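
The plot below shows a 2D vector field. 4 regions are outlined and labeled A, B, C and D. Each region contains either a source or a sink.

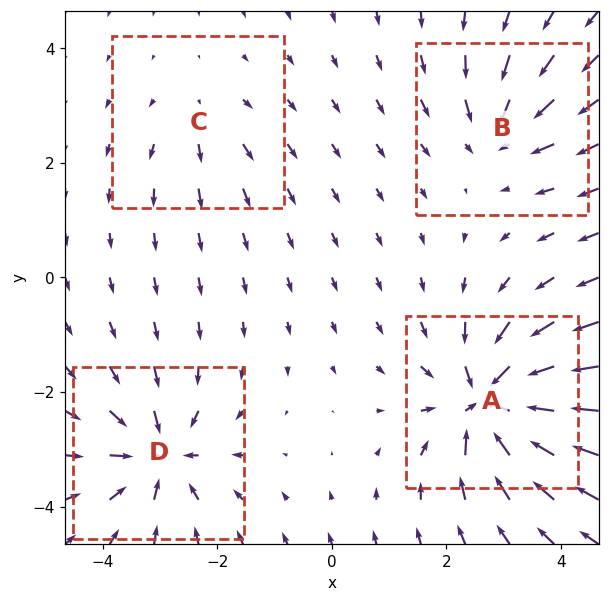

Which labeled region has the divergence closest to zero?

Divergence at each region's feature centre — A: about -8, B: about -4, C: about +2, D: about -6. Region C is closest to zero.

C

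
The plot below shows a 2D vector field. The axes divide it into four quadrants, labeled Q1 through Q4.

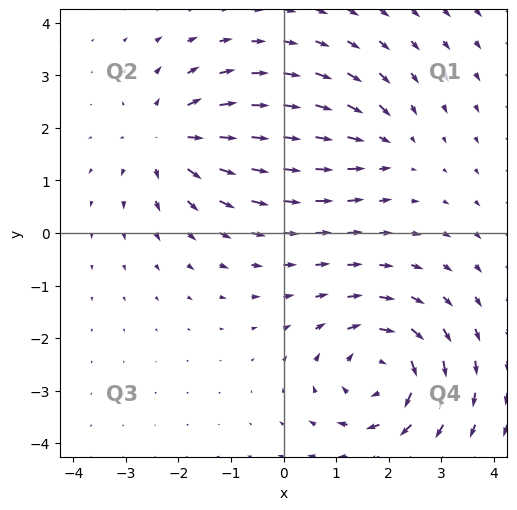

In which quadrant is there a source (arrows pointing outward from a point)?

The source sits at approximately (-2.2, 1.8), which lies in quadrant Q2. The divergence there is about +4, positive as expected for a source.

Q2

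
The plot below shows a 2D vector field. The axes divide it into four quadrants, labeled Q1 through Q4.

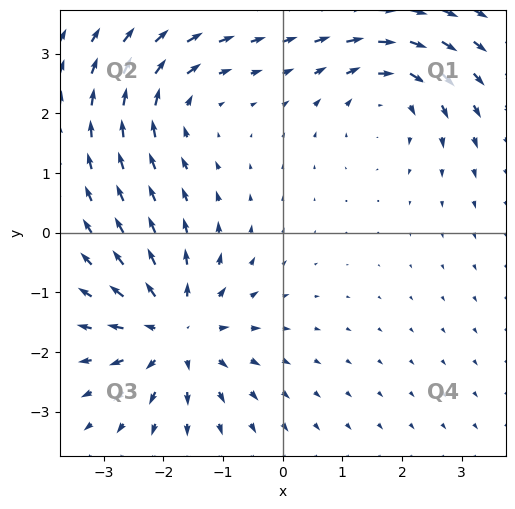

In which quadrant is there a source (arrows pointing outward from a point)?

Q3

The source sits at approximately (-1.8, -1.7), which lies in quadrant Q3. The divergence there is about +5, positive as expected for a source.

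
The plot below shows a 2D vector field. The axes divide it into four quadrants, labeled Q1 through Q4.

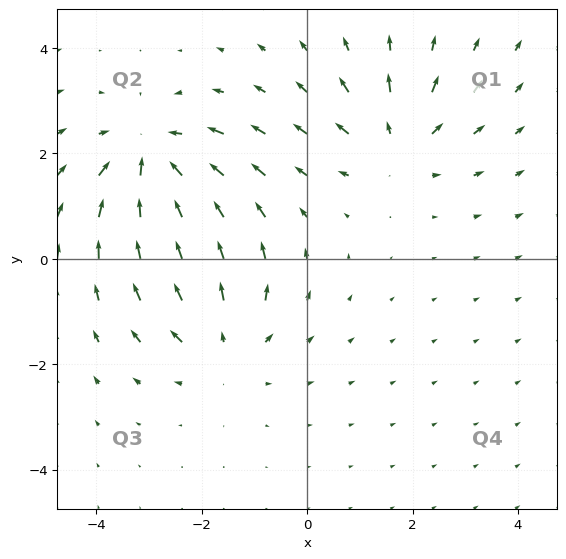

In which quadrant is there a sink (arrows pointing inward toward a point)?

The sink sits at approximately (-3.0, 1.9), which lies in quadrant Q2. The divergence there is about -4, negative as expected for a sink.

Q2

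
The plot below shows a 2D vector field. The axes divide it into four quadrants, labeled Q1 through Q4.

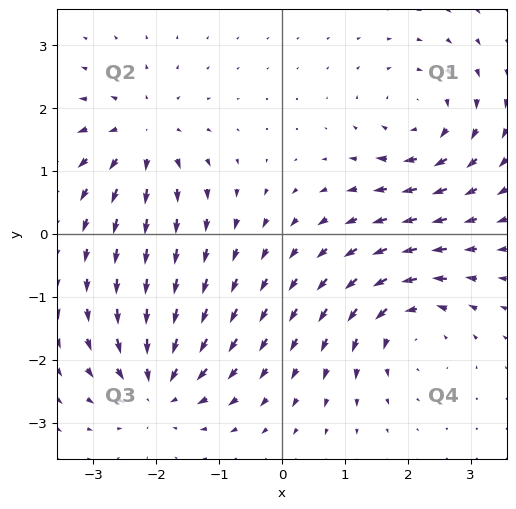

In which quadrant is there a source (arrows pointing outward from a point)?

The source sits at approximately (-2.2, 1.6), which lies in quadrant Q2. The divergence there is about +5, positive as expected for a source.

Q2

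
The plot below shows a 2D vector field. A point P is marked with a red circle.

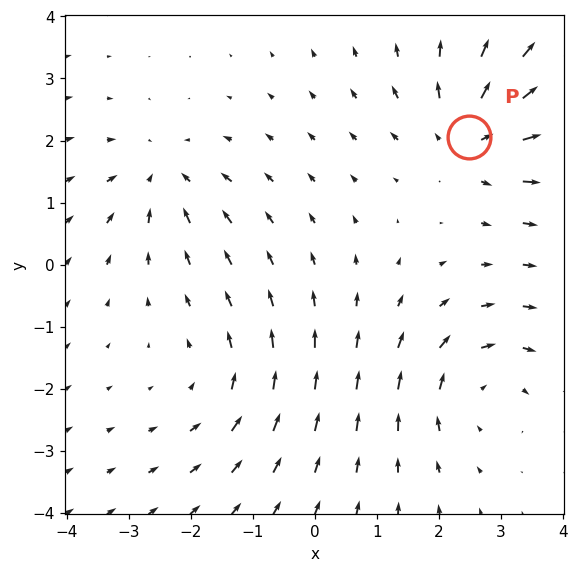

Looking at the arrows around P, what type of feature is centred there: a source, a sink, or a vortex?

source

At P (2.5, 2.1) the arrows spread outward. Divergence about +4, curl ≈0 — positive divergence with near-zero curl is a source.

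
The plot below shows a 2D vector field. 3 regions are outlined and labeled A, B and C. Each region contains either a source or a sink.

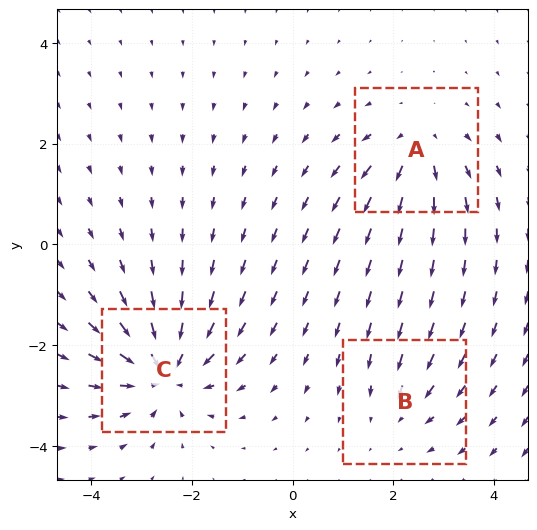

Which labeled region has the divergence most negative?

C

Divergence at each region's feature centre — A: about +4, B: about -2, C: about -6. Region C is most negative.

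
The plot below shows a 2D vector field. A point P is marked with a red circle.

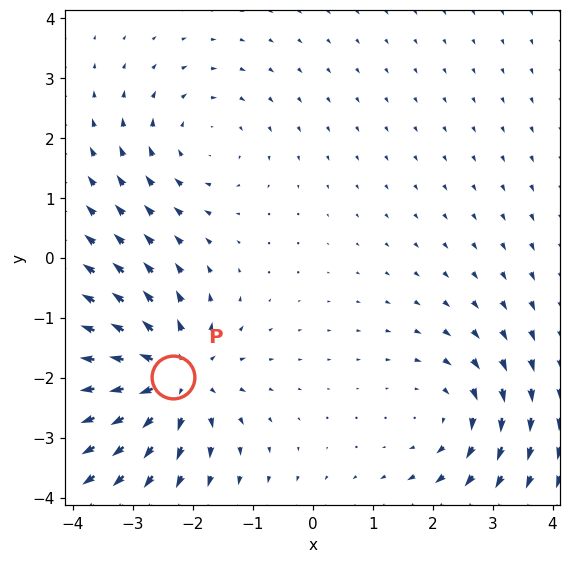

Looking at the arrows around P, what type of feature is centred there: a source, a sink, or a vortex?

source

At P (-2.3, -2.0) the arrows spread outward. Divergence about +5, curl ≈0 — positive divergence with near-zero curl is a source.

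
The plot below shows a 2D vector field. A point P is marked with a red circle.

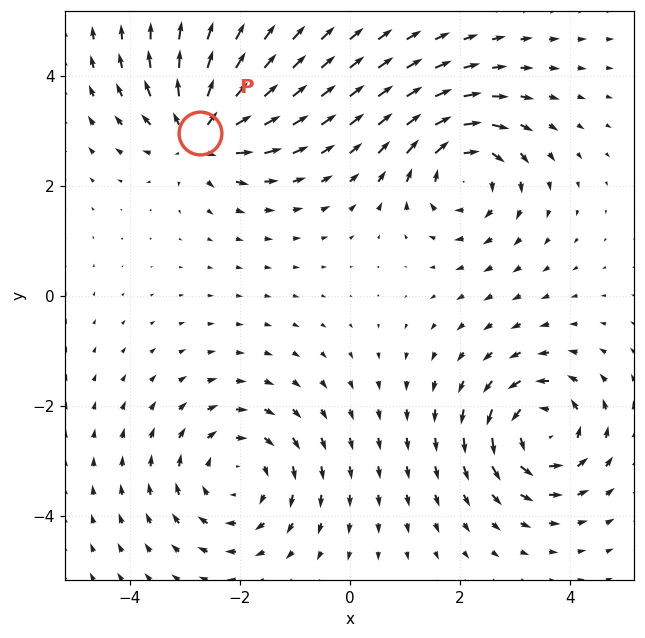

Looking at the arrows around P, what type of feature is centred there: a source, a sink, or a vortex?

source

At P (-2.7, 3.0) the arrows spread outward. Divergence about +6, curl ≈0 — positive divergence with near-zero curl is a source.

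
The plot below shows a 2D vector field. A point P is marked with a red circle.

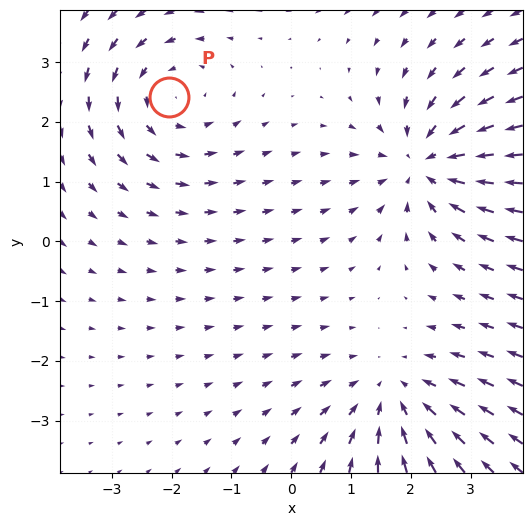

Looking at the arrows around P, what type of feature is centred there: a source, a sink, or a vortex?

vortex

At P (-2.0, 2.4) the arrows circulate counterclockwise. Divergence ≈0, curl about +4 — near-zero divergence with nonzero curl is a vortex.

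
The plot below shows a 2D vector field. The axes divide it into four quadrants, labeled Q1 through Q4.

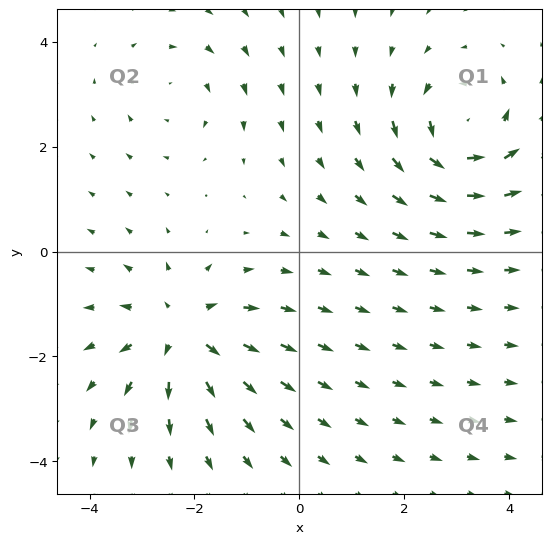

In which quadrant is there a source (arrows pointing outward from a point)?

Q3

The source sits at approximately (-2.2, -1.5), which lies in quadrant Q3. The divergence there is about +5, positive as expected for a source.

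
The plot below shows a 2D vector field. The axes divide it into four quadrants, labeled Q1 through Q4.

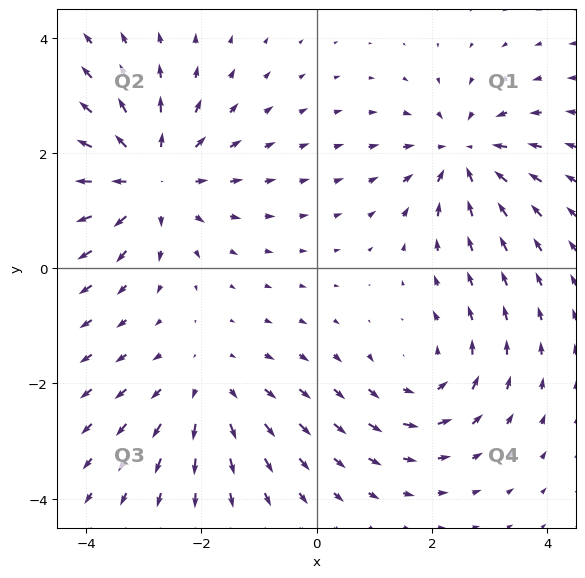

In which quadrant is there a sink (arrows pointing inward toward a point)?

Q1

The sink sits at approximately (2.5, 2.0), which lies in quadrant Q1. The divergence there is about -4, negative as expected for a sink.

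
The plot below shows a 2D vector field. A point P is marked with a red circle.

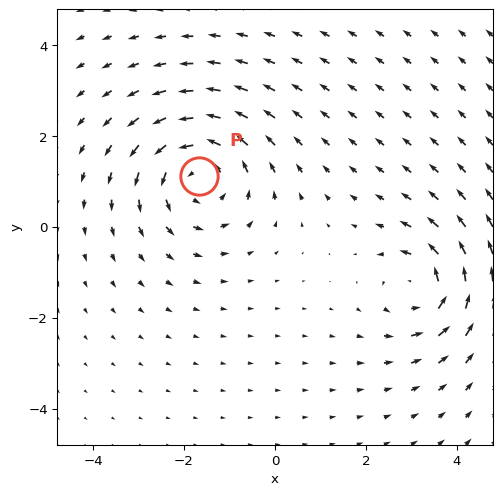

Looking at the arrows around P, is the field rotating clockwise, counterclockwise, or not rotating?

counterclockwise

Near P at (-1.7, 1.1) the arrows circulate counterclockwise. The curl (z-component) there is about +4; positive curl means counterclockwise rotation.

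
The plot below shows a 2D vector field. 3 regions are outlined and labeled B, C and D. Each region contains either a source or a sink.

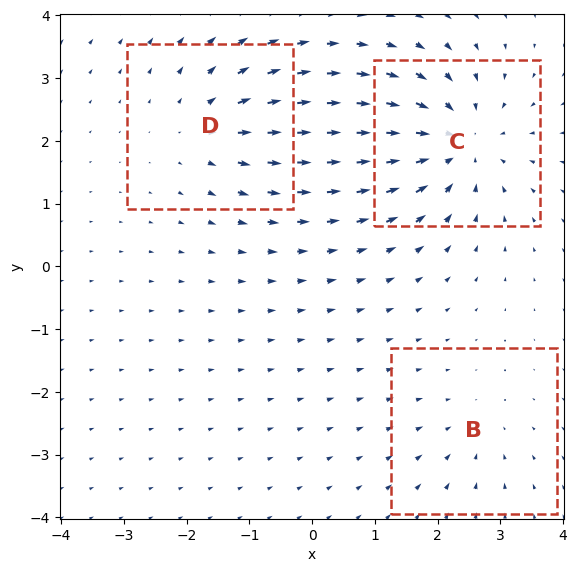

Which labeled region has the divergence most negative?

C

Divergence at each region's feature centre — B: about -2, C: about -5, D: about +3. Region C is most negative.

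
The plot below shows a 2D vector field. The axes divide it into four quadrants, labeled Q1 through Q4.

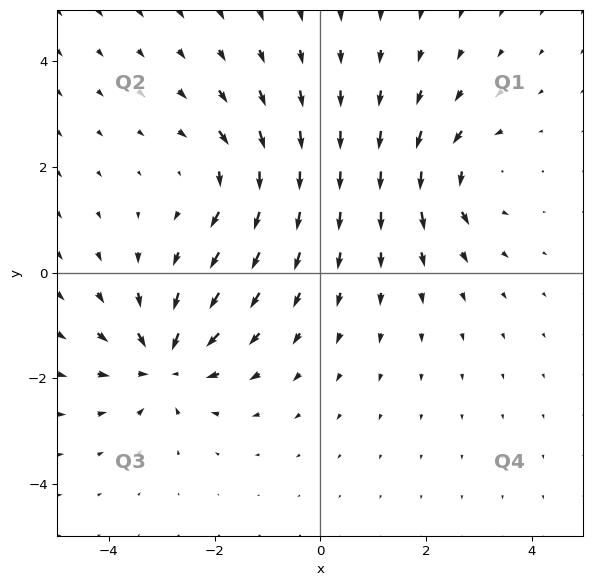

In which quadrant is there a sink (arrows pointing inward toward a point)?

The sink sits at approximately (-2.9, -1.7), which lies in quadrant Q3. The divergence there is about -5, negative as expected for a sink.

Q3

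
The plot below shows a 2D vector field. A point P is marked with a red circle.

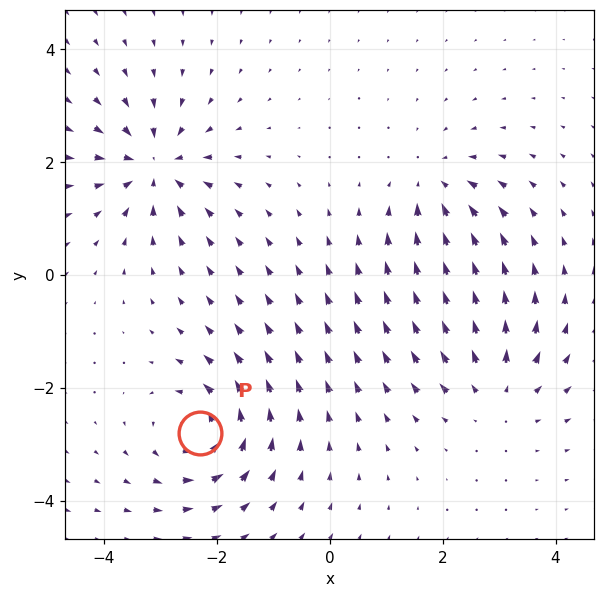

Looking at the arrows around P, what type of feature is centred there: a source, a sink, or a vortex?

vortex

At P (-2.3, -2.8) the arrows circulate counterclockwise. Divergence ≈0, curl about +6 — near-zero divergence with nonzero curl is a vortex.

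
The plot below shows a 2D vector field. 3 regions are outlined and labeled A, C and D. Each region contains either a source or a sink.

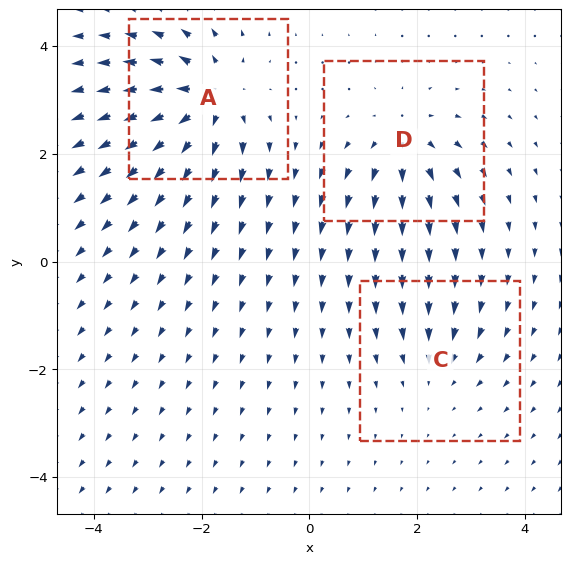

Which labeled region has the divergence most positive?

A

Divergence at each region's feature centre — A: about +6, C: about -2, D: about +4. Region A is most positive.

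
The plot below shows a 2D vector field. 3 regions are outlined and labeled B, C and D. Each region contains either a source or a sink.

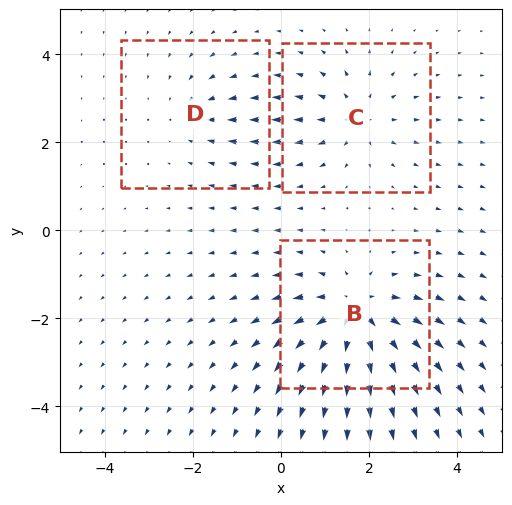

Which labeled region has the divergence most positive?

Divergence at each region's feature centre — B: about +5, C: about +3, D: about -2. Region B is most positive.

B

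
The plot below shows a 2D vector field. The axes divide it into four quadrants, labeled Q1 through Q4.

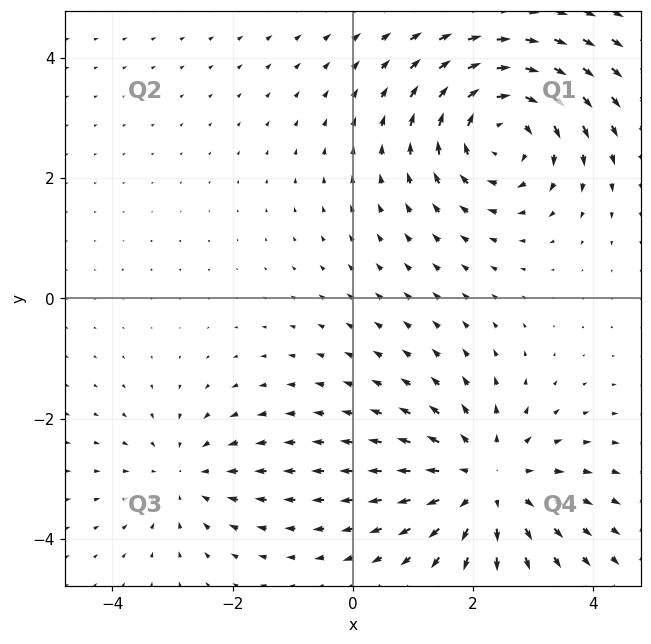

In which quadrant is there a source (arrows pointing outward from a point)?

The source sits at approximately (2.2, -3.1), which lies in quadrant Q4. The divergence there is about +4, positive as expected for a source.

Q4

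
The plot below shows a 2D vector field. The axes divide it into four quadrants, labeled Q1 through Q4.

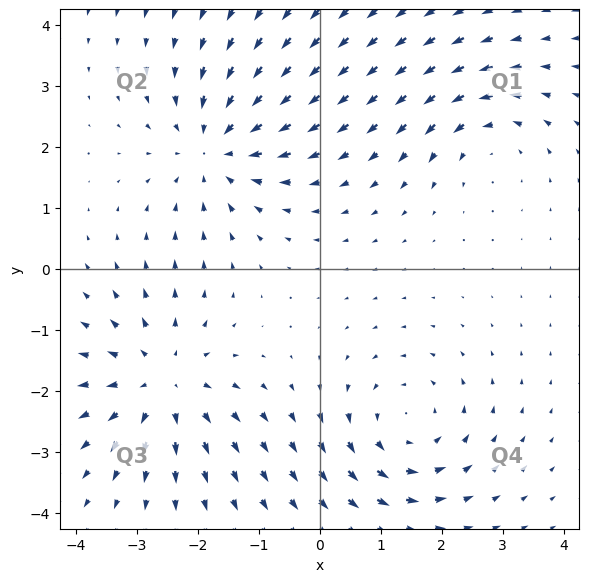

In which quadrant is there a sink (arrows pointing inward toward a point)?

Q2

The sink sits at approximately (-1.7, 2.0), which lies in quadrant Q2. The divergence there is about -4, negative as expected for a sink.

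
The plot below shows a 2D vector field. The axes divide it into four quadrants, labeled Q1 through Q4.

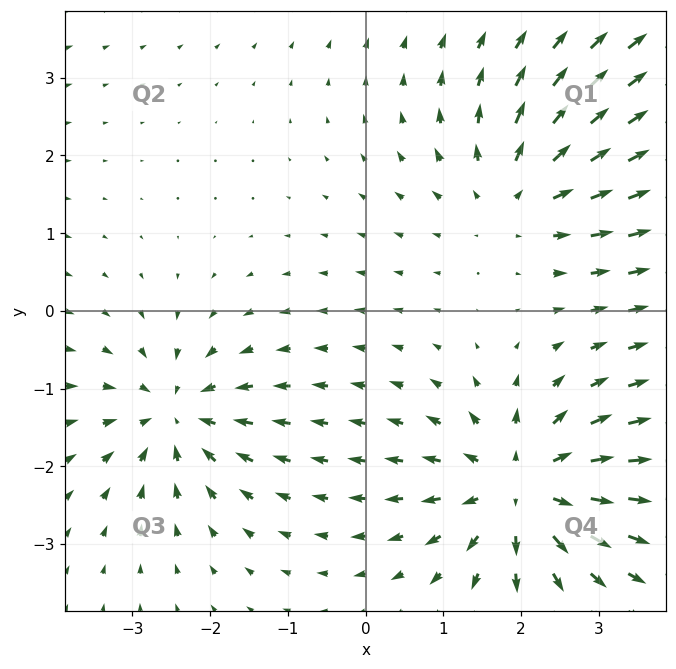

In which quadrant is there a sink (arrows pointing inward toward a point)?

Q3

The sink sits at approximately (-2.4, -1.3), which lies in quadrant Q3. The divergence there is about -4, negative as expected for a sink.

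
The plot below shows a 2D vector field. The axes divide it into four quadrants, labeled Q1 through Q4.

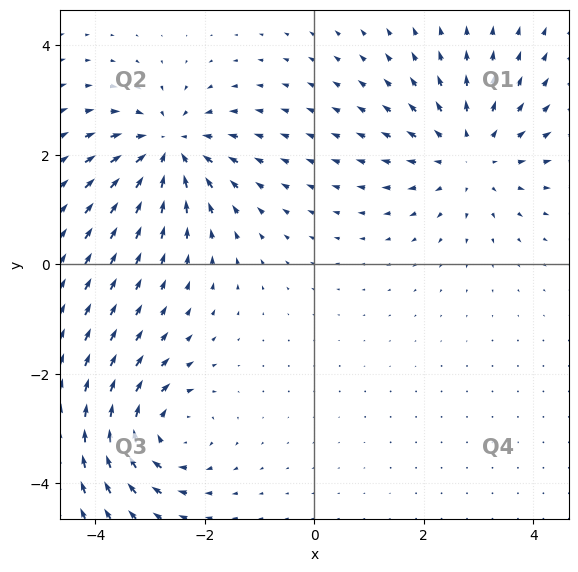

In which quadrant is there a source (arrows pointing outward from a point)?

Q1

The source sits at approximately (2.8, 2.0), which lies in quadrant Q1. The divergence there is about +3, positive as expected for a source.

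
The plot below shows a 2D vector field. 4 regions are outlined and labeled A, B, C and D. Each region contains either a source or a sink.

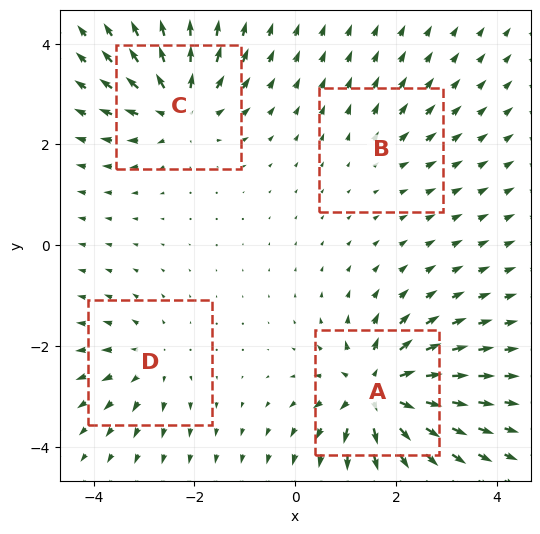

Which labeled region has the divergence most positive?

A

Divergence at each region's feature centre — A: about +9, B: about +3, C: about +7, D: about +4. Region A is most positive.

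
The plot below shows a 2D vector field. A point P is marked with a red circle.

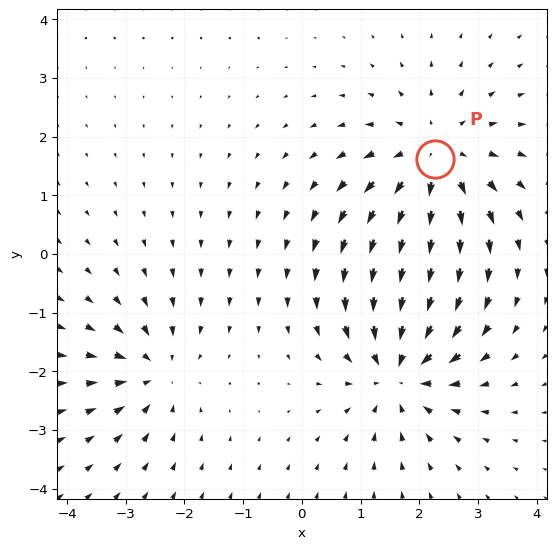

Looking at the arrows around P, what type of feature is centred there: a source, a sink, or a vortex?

At P (2.3, 1.6) the arrows spread outward. Divergence about +4, curl ≈0 — positive divergence with near-zero curl is a source.

source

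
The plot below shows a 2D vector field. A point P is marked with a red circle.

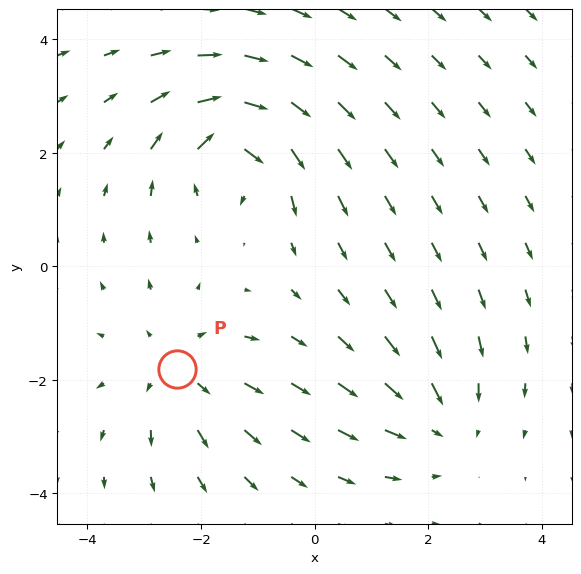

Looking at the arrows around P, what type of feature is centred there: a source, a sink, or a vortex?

source

At P (-2.4, -1.8) the arrows spread outward. Divergence about +3, curl ≈0 — positive divergence with near-zero curl is a source.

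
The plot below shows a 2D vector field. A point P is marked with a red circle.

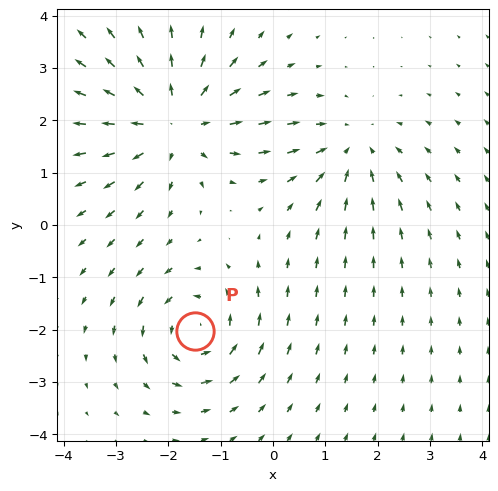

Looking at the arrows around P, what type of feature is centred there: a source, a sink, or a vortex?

At P (-1.5, -2.0) the arrows circulate counterclockwise. Divergence ≈0, curl about +3 — near-zero divergence with nonzero curl is a vortex.

vortex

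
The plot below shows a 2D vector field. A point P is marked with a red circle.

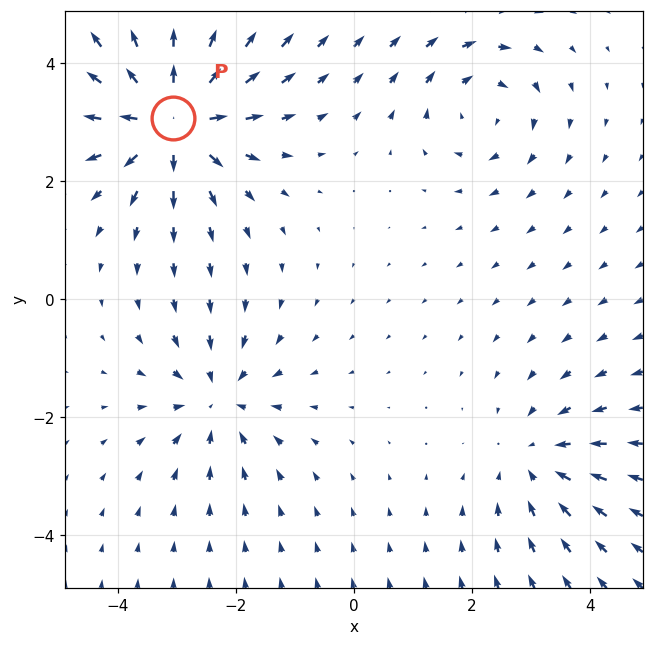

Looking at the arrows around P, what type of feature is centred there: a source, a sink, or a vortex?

At P (-3.1, 3.1) the arrows spread outward. Divergence about +5, curl ≈0 — positive divergence with near-zero curl is a source.

source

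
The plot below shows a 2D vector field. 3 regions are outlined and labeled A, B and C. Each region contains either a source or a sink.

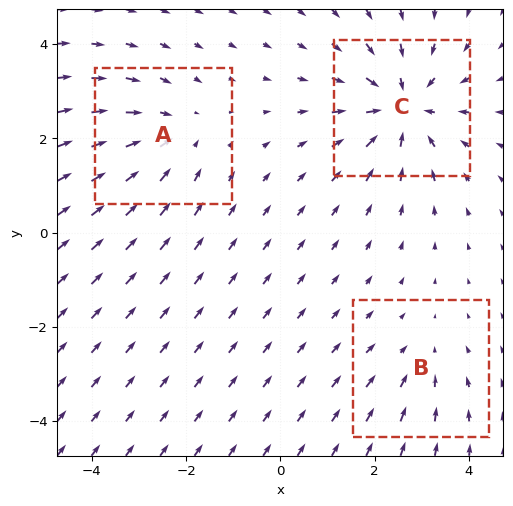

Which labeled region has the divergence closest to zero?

Divergence at each region's feature centre — A: about -3, B: about -2, C: about -5. Region B is closest to zero.

B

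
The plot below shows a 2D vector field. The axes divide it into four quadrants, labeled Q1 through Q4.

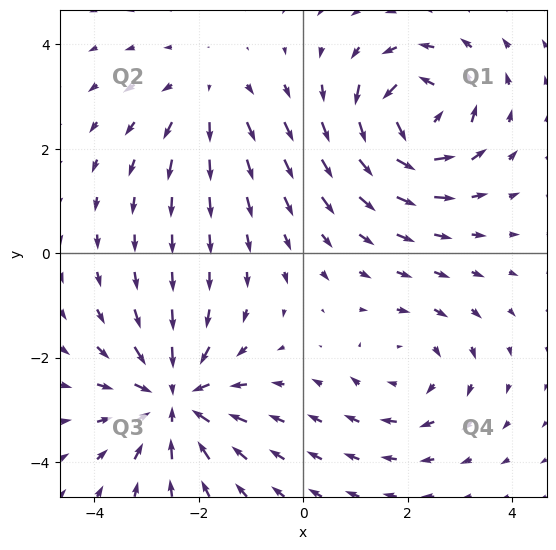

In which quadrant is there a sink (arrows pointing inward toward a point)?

Q3

The sink sits at approximately (-2.5, -2.8), which lies in quadrant Q3. The divergence there is about -5, negative as expected for a sink.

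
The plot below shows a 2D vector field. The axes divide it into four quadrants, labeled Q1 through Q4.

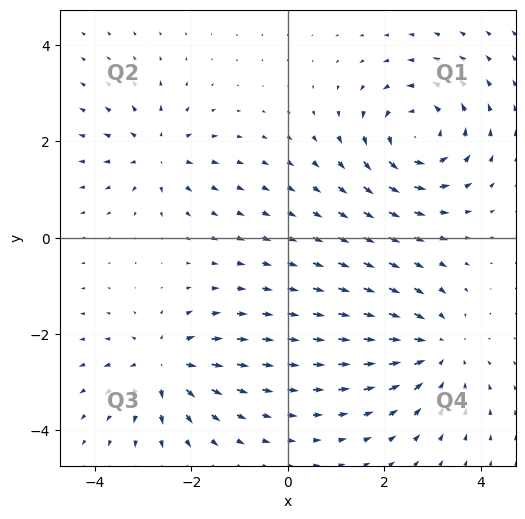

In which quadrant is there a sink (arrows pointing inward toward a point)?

Q4

The sink sits at approximately (3.1, -2.3), which lies in quadrant Q4. The divergence there is about -4, negative as expected for a sink.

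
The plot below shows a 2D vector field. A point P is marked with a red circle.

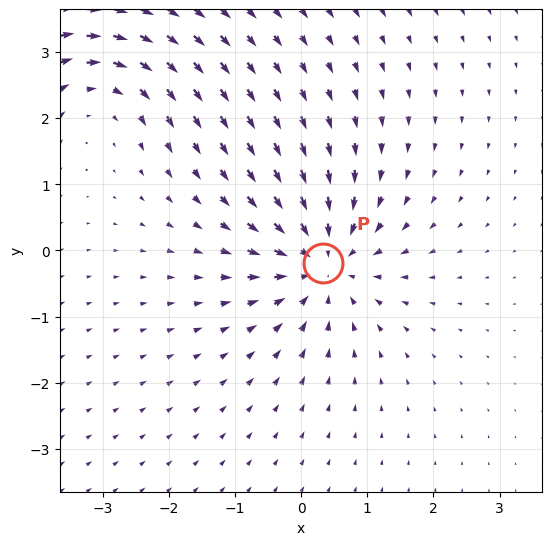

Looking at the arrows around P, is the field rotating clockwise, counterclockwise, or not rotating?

not rotating

Near P at (0.3, -0.2) the arrows show no circulation. The curl there is ≈0.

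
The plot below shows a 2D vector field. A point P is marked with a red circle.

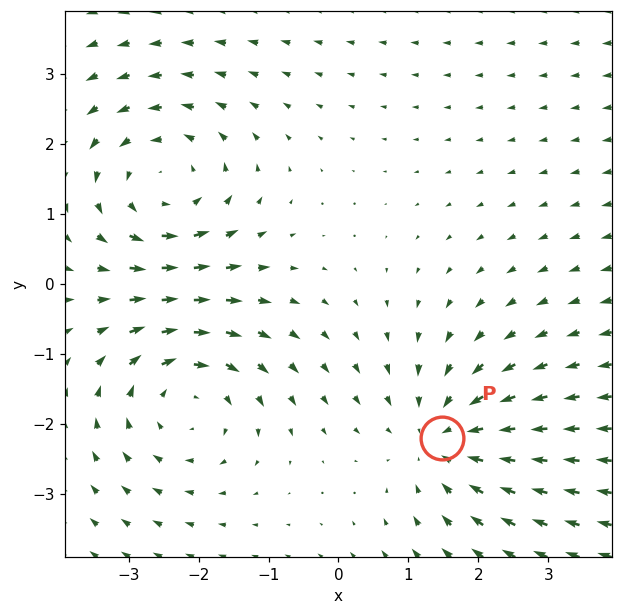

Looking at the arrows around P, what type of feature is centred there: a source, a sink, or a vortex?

At P (1.5, -2.2) the arrows converge inward. Divergence about -3, curl ≈0 — negative divergence with near-zero curl is a sink.

sink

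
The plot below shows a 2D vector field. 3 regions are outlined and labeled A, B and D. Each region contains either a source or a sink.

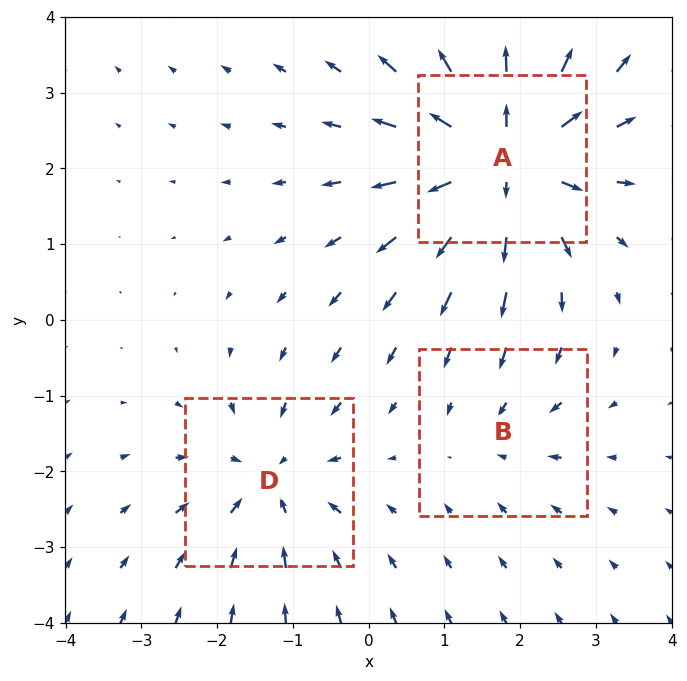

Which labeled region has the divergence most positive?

Divergence at each region's feature centre — A: about +6, B: about -2, D: about -3. Region A is most positive.

A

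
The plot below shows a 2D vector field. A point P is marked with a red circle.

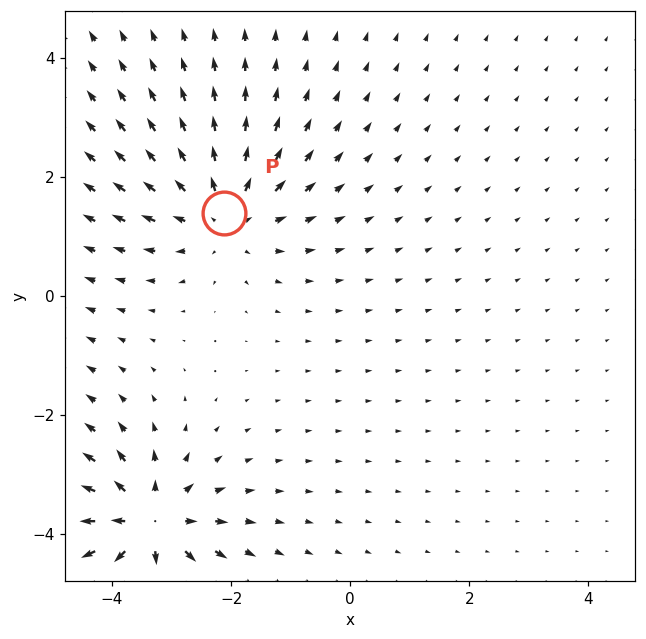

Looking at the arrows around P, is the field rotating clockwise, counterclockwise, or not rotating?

Near P at (-2.1, 1.4) the arrows show no circulation. The curl there is ≈0.

not rotating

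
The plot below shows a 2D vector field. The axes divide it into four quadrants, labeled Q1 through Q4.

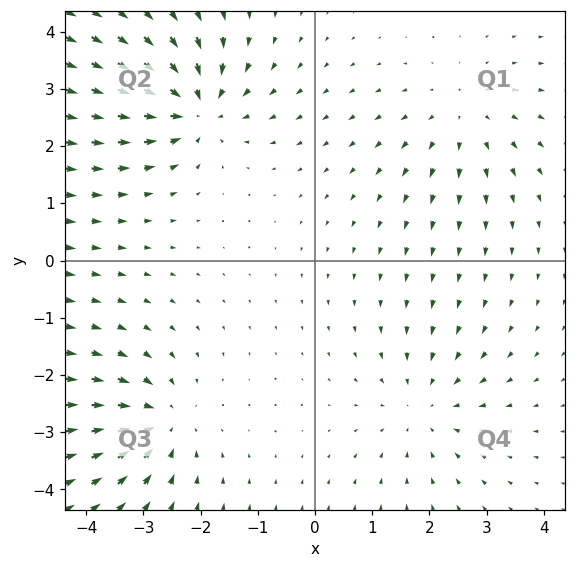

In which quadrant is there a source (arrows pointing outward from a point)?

Q1

The source sits at approximately (2.6, 2.5), which lies in quadrant Q1. The divergence there is about +3, positive as expected for a source.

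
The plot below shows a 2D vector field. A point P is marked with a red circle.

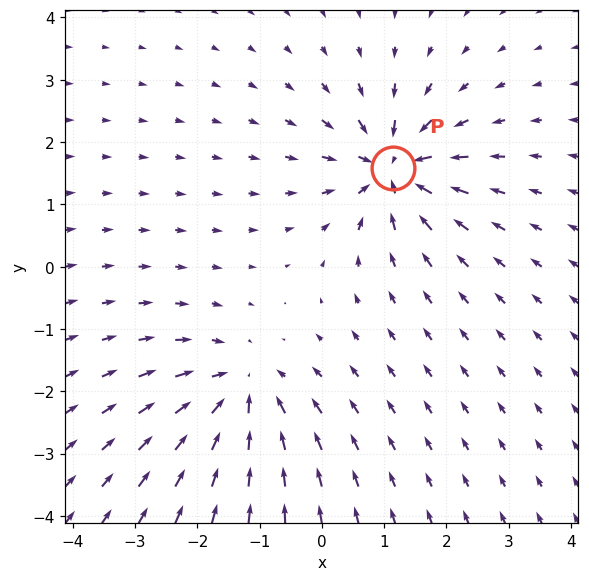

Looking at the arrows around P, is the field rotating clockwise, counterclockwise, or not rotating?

Near P at (1.1, 1.6) the arrows show no circulation. The curl there is ≈0.

not rotating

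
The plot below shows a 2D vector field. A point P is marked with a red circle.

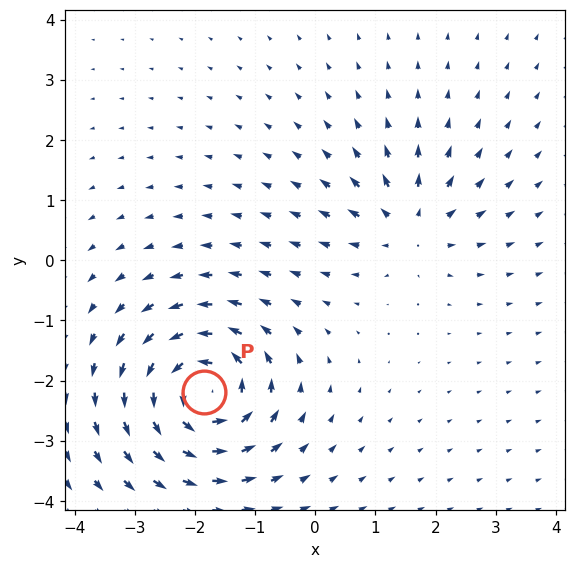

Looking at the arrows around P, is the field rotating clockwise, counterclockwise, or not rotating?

counterclockwise

Near P at (-1.8, -2.2) the arrows circulate counterclockwise. The curl (z-component) there is about +7; positive curl means counterclockwise rotation.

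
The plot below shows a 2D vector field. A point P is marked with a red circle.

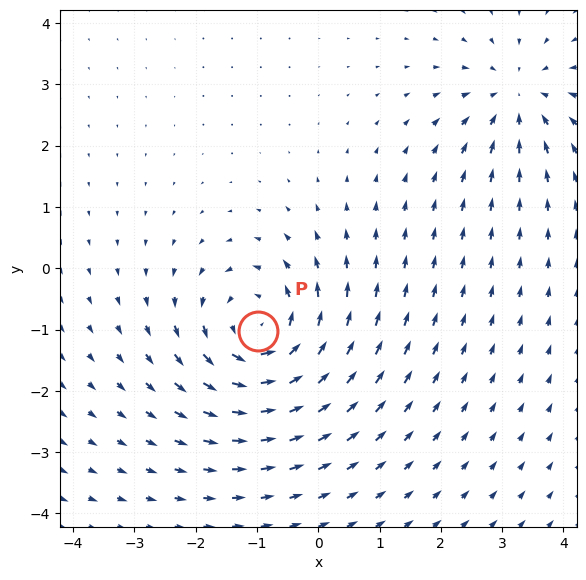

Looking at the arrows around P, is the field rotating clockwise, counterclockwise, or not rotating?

counterclockwise

Near P at (-1.0, -1.0) the arrows circulate counterclockwise. The curl (z-component) there is about +5; positive curl means counterclockwise rotation.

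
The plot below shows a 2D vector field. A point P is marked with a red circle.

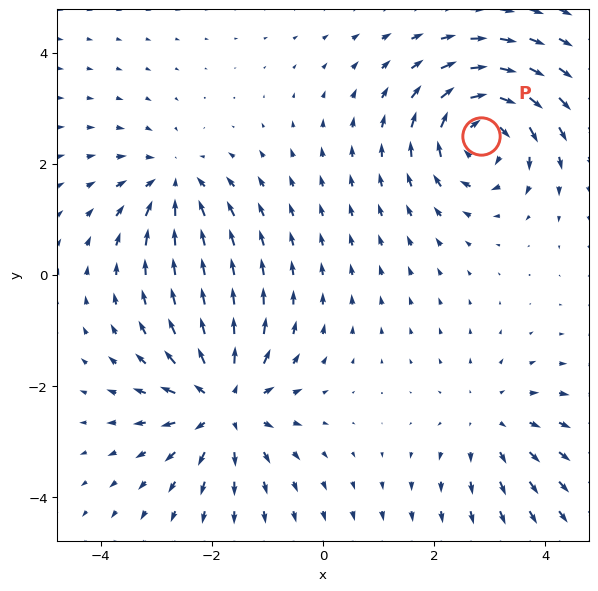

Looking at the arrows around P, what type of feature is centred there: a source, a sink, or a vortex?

At P (2.8, 2.5) the arrows circulate clockwise. Divergence ≈0, curl about -6 — near-zero divergence with nonzero curl is a vortex.

vortex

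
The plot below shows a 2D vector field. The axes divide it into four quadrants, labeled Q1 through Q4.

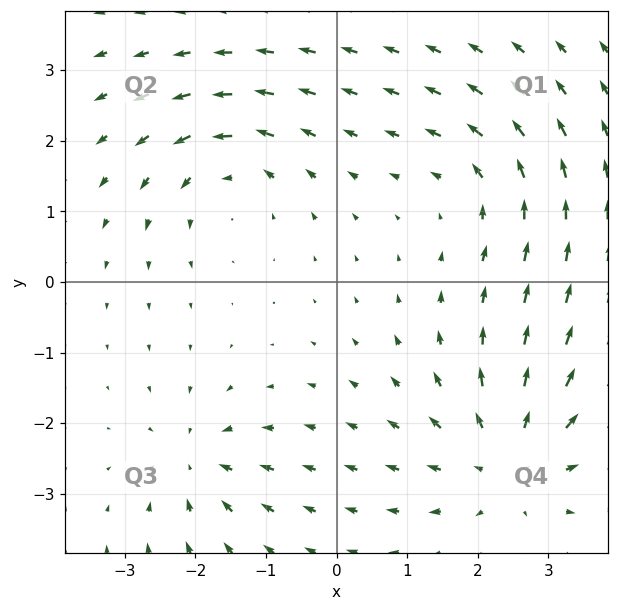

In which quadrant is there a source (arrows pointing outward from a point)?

The source sits at approximately (2.4, -2.5), which lies in quadrant Q4. The divergence there is about +4, positive as expected for a source.

Q4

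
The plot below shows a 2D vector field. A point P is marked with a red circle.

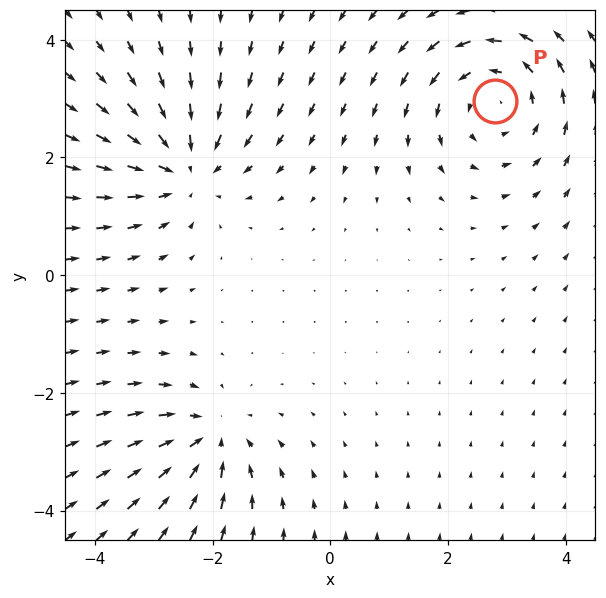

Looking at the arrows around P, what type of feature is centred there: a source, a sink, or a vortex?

At P (2.8, 3.0) the arrows circulate counterclockwise. Divergence ≈0, curl about +3 — near-zero divergence with nonzero curl is a vortex.

vortex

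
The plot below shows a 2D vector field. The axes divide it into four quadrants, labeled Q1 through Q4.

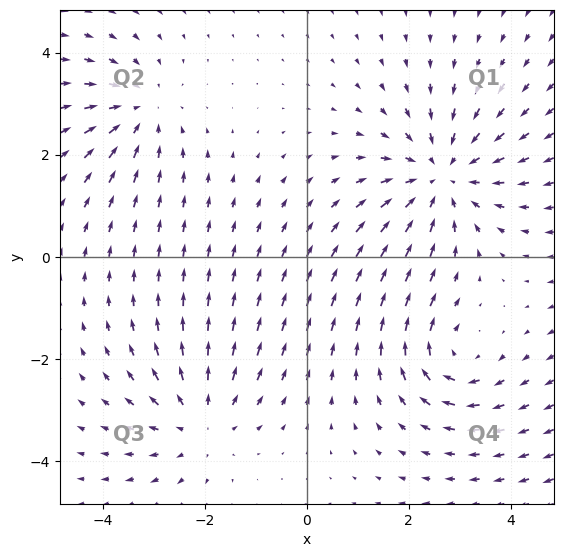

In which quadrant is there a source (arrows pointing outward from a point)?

Q3

The source sits at approximately (-2.1, -3.2), which lies in quadrant Q3. The divergence there is about +3, positive as expected for a source.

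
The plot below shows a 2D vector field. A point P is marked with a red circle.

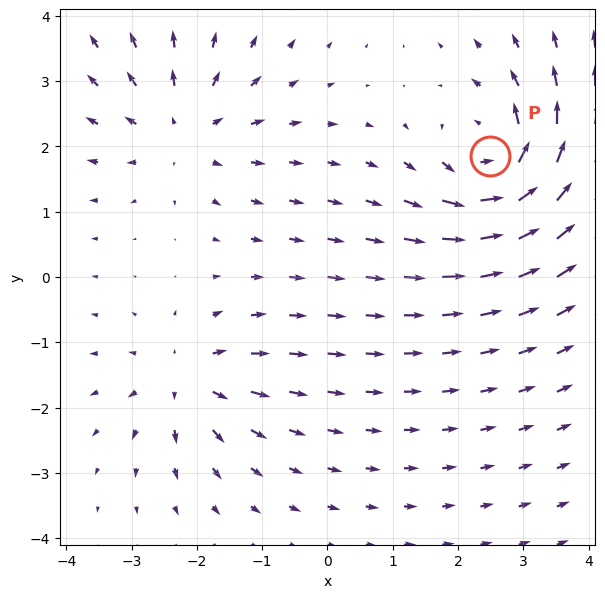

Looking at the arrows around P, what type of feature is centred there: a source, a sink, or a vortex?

vortex

At P (2.5, 1.9) the arrows circulate counterclockwise. Divergence ≈0, curl about +6 — near-zero divergence with nonzero curl is a vortex.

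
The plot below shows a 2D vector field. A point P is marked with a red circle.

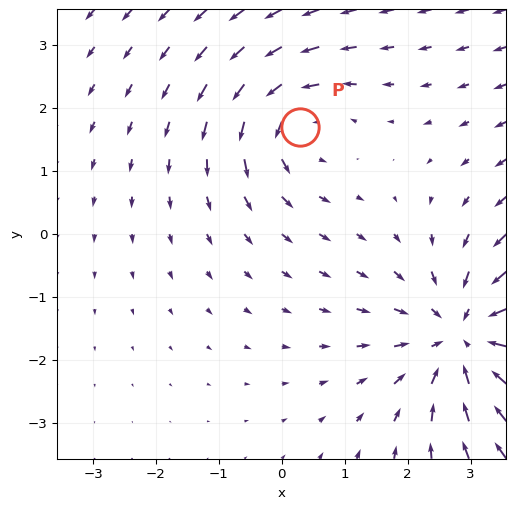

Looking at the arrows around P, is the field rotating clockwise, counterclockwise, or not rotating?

Near P at (0.3, 1.7) the arrows circulate counterclockwise. The curl (z-component) there is about +3; positive curl means counterclockwise rotation.

counterclockwise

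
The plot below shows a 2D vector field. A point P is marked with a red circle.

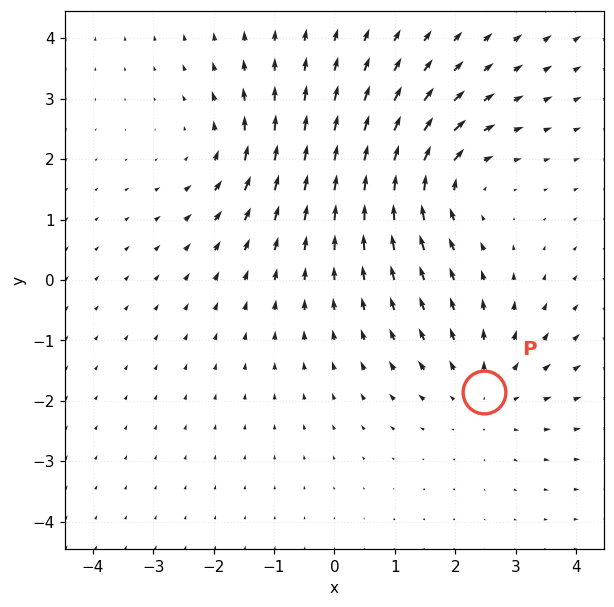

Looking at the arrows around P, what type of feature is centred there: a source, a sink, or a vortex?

At P (2.5, -1.9) the arrows spread outward. Divergence about +3, curl ≈0 — positive divergence with near-zero curl is a source.

source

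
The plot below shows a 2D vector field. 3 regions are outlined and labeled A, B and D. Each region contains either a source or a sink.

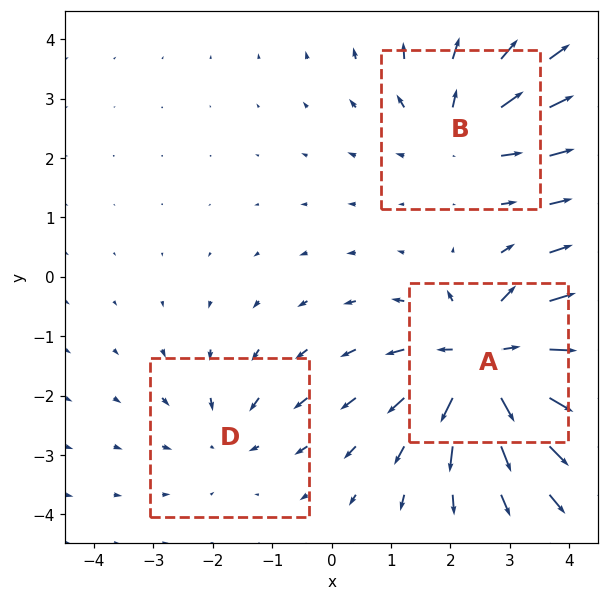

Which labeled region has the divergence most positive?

A

Divergence at each region's feature centre — A: about +6, B: about +3, D: about -2. Region A is most positive.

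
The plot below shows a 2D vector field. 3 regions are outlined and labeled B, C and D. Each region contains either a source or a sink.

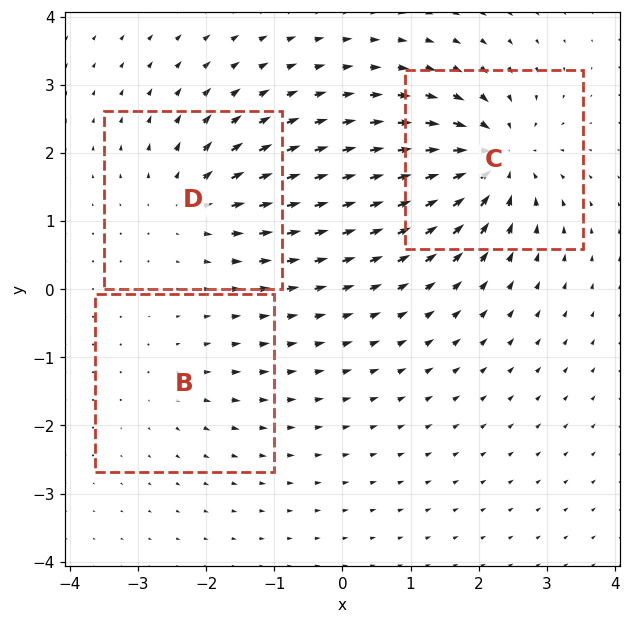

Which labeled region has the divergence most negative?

C

Divergence at each region's feature centre — B: about +2, C: about -7, D: about +4. Region C is most negative.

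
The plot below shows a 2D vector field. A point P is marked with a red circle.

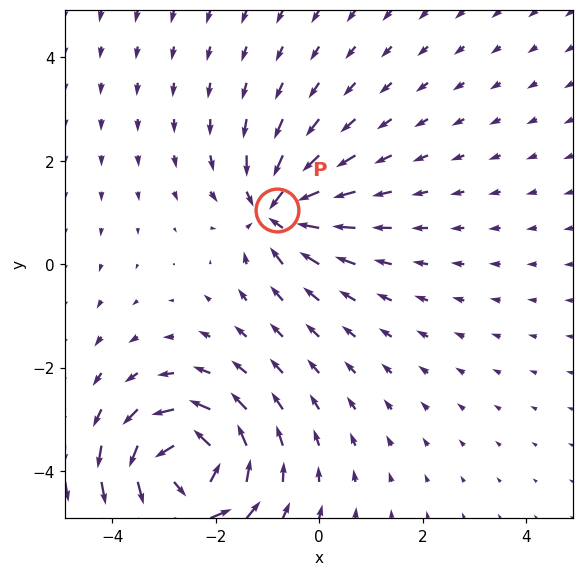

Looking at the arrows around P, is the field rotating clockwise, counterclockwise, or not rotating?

Near P at (-0.8, 1.0) the arrows show no circulation. The curl there is ≈0.

not rotating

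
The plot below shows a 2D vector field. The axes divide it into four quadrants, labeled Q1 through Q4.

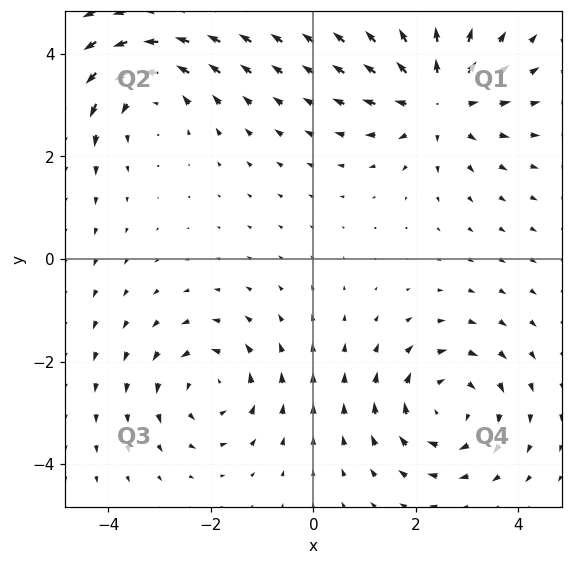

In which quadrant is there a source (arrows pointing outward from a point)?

The source sits at approximately (2.4, 3.1), which lies in quadrant Q1. The divergence there is about +4, positive as expected for a source.

Q1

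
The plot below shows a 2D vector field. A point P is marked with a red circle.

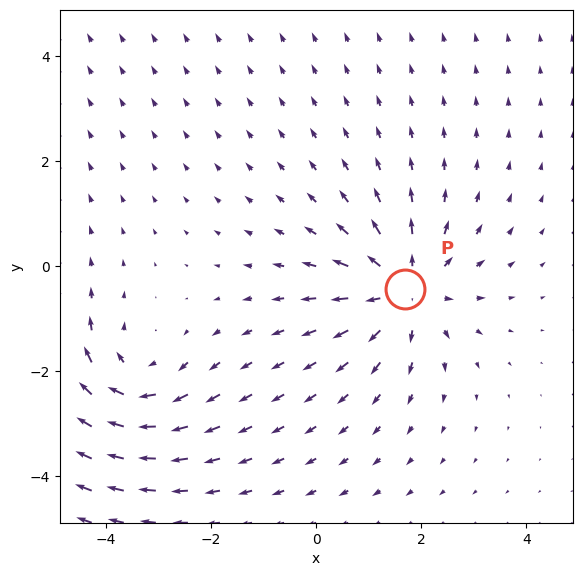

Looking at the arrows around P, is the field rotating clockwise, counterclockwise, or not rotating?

not rotating

Near P at (1.7, -0.4) the arrows show no circulation. The curl there is ≈0.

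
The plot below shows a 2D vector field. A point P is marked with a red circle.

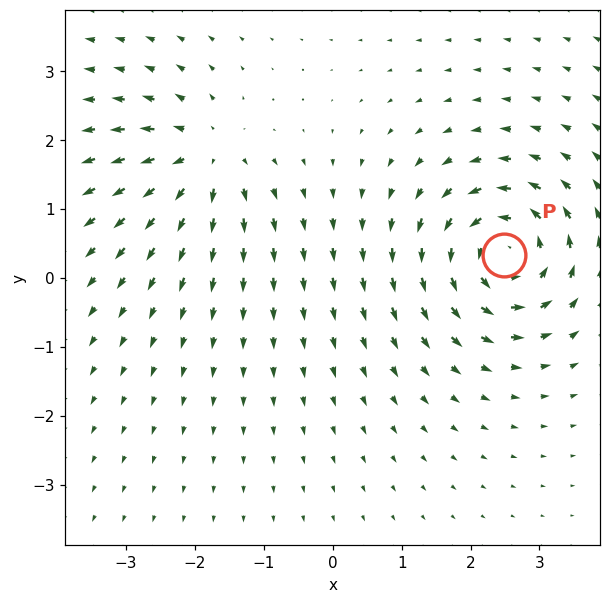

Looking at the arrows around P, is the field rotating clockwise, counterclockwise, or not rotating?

Near P at (2.5, 0.3) the arrows circulate counterclockwise. The curl (z-component) there is about +6; positive curl means counterclockwise rotation.

counterclockwise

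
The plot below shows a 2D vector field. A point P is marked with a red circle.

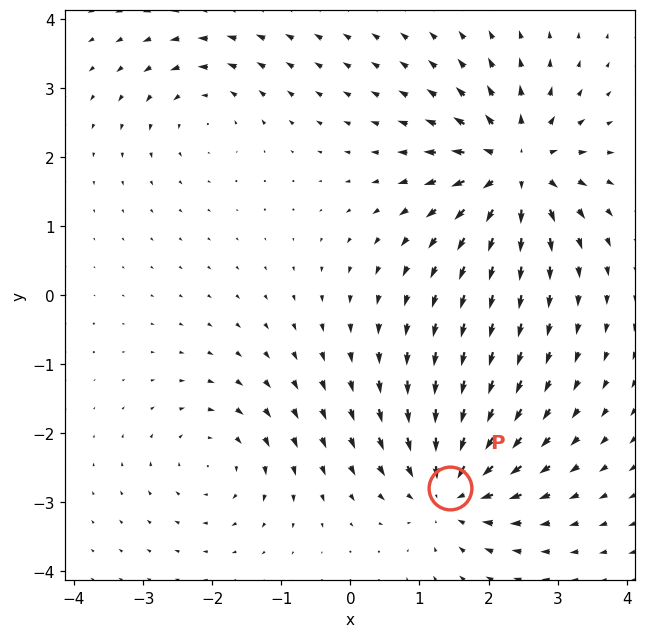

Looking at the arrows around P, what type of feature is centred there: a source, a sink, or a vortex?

sink

At P (1.4, -2.8) the arrows converge inward. Divergence about -6, curl ≈0 — negative divergence with near-zero curl is a sink.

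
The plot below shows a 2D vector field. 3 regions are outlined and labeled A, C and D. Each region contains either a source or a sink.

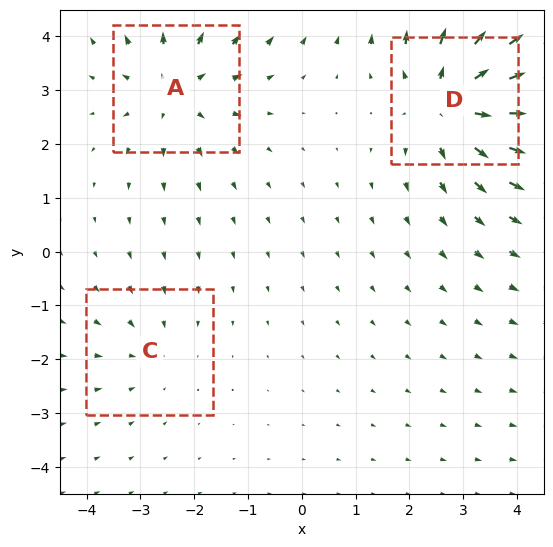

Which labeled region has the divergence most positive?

D

Divergence at each region's feature centre — A: about +3, C: about -2, D: about +5. Region D is most positive.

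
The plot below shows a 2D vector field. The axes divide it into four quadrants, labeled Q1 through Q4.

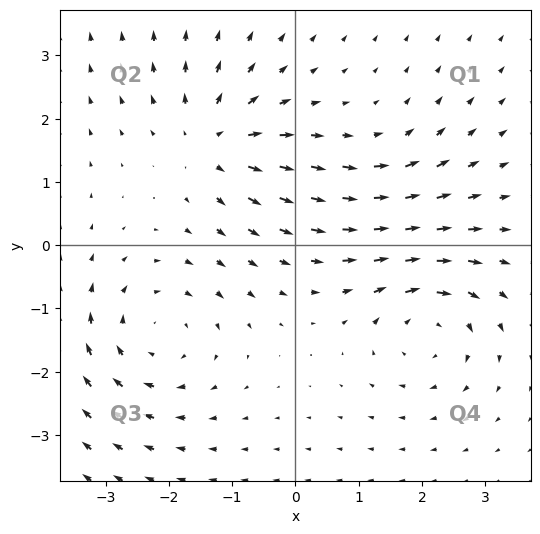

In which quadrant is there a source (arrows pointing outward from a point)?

The source sits at approximately (-1.3, 1.6), which lies in quadrant Q2. The divergence there is about +4, positive as expected for a source.

Q2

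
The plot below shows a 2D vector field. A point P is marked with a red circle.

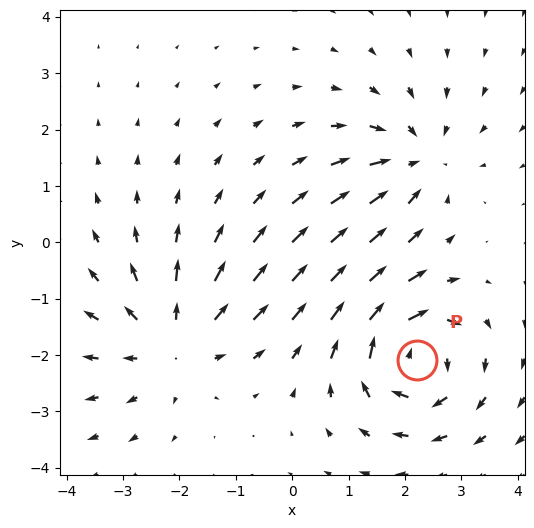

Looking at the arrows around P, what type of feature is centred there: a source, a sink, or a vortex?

vortex

At P (2.2, -2.1) the arrows circulate clockwise. Divergence ≈0, curl about -6 — near-zero divergence with nonzero curl is a vortex.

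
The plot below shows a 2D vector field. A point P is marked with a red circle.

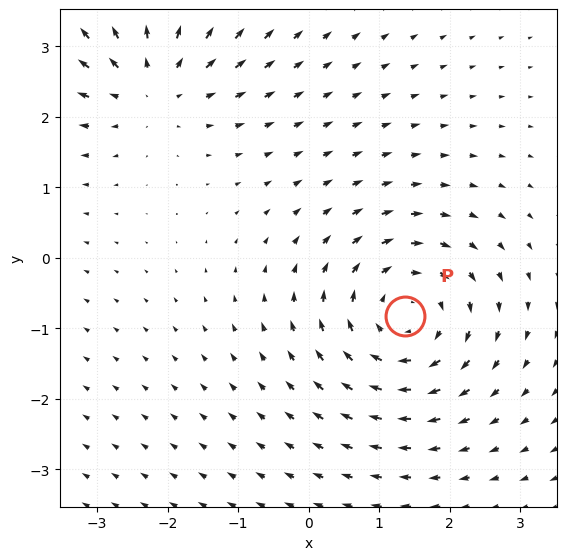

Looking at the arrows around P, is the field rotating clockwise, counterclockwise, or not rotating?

clockwise

Near P at (1.4, -0.8) the arrows circulate clockwise. The curl (z-component) there is about -4; negative curl means clockwise rotation.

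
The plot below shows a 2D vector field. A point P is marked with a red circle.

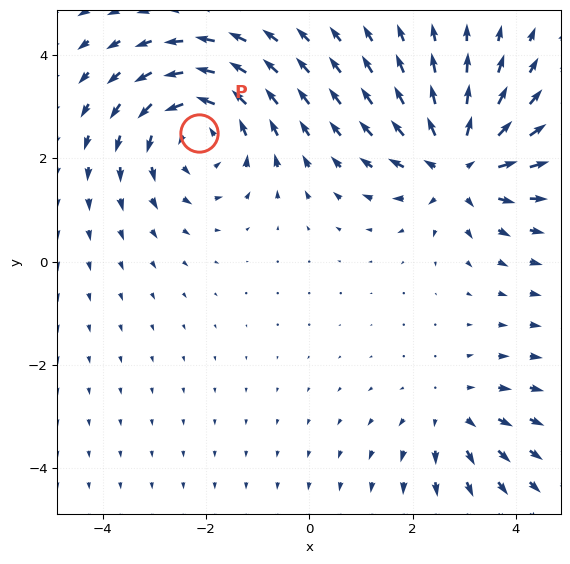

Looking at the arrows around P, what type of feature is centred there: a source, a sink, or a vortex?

At P (-2.1, 2.5) the arrows circulate counterclockwise. Divergence ≈0, curl about +4 — near-zero divergence with nonzero curl is a vortex.

vortex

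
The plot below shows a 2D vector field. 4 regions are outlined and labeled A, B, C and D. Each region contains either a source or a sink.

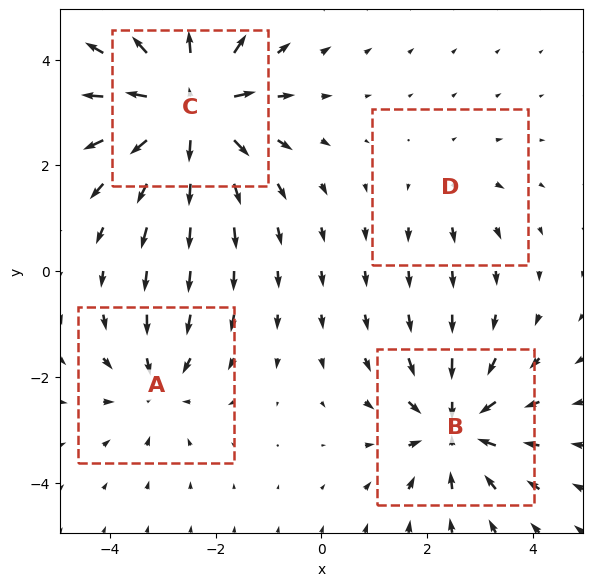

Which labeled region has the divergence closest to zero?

Divergence at each region's feature centre — A: about -4, B: about -5, C: about +7, D: about +2. Region D is closest to zero.

D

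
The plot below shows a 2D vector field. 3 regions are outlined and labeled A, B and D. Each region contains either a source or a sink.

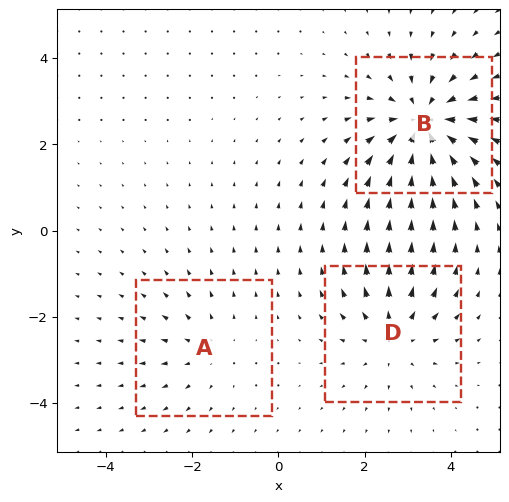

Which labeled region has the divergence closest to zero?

Divergence at each region's feature centre — A: about +2, B: about -4, D: about +3. Region A is closest to zero.

A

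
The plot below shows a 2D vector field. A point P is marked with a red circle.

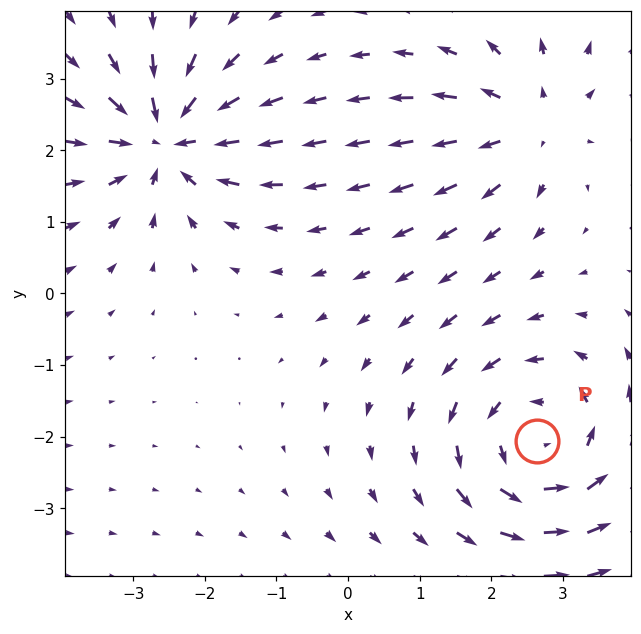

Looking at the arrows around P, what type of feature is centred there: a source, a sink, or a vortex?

vortex

At P (2.6, -2.1) the arrows circulate counterclockwise. Divergence ≈0, curl about +3 — near-zero divergence with nonzero curl is a vortex.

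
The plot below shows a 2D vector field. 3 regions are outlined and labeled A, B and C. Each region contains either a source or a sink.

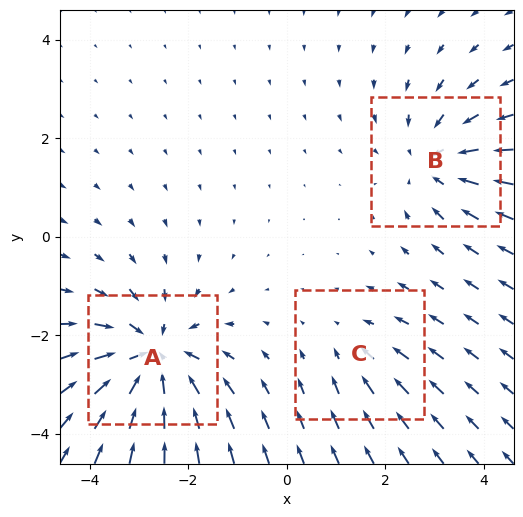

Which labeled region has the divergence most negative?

A

Divergence at each region's feature centre — A: about -5, B: about -3, C: about -2. Region A is most negative.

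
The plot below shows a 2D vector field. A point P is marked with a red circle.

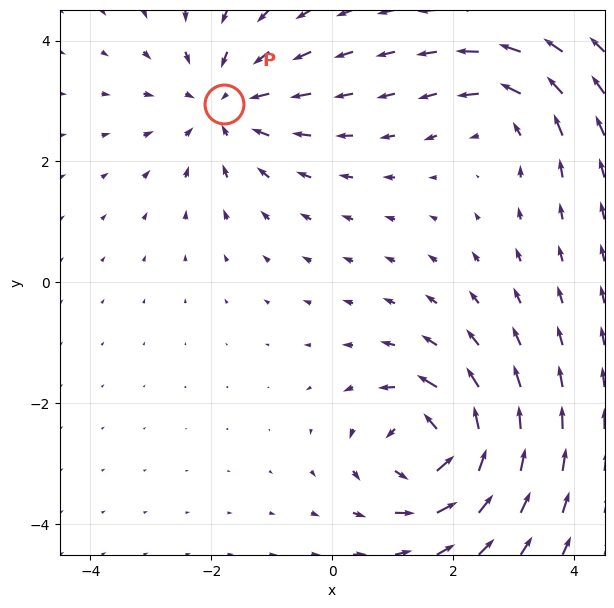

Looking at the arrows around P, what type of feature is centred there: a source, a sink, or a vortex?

sink

At P (-1.8, 2.9) the arrows converge inward. Divergence about -4, curl ≈0 — negative divergence with near-zero curl is a sink.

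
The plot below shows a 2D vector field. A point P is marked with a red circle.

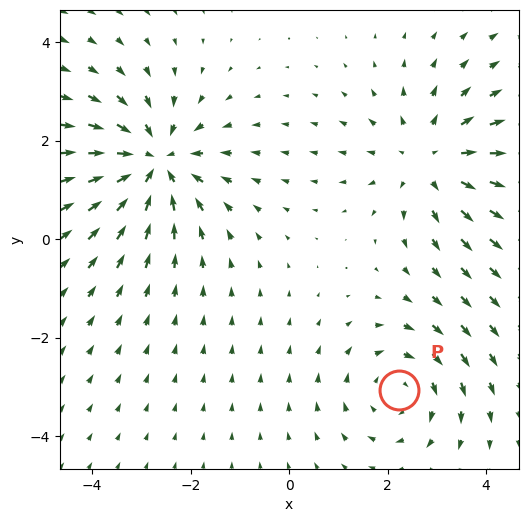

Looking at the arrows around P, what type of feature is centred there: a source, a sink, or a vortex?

At P (2.2, -3.1) the arrows circulate clockwise. Divergence ≈0, curl about -3 — near-zero divergence with nonzero curl is a vortex.

vortex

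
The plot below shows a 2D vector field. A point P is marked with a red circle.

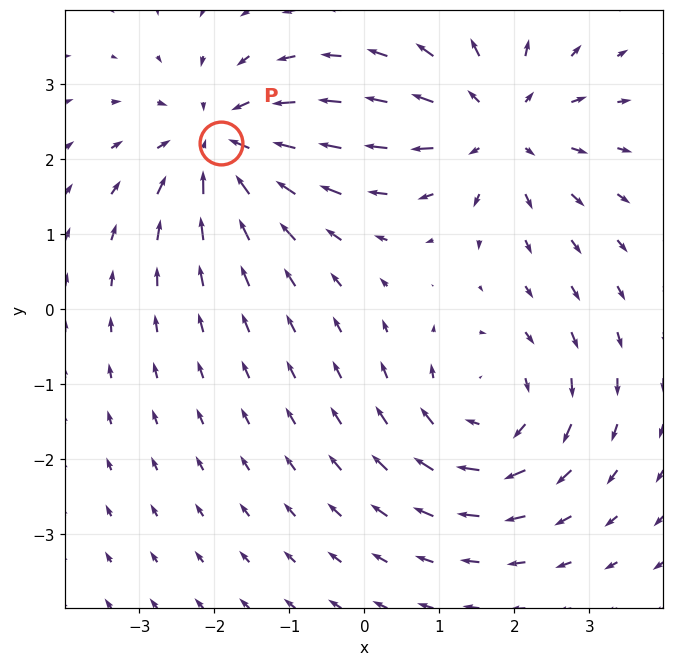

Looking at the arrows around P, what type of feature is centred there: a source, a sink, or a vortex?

sink

At P (-1.9, 2.2) the arrows converge inward. Divergence about -6, curl ≈0 — negative divergence with near-zero curl is a sink.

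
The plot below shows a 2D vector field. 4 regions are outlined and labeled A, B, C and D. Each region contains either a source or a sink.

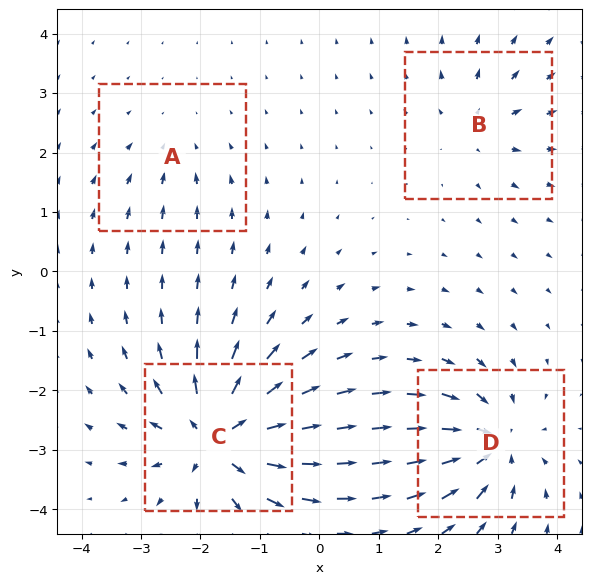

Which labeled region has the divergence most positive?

C

Divergence at each region's feature centre — A: about -3, B: about +4, C: about +9, D: about -7. Region C is most positive.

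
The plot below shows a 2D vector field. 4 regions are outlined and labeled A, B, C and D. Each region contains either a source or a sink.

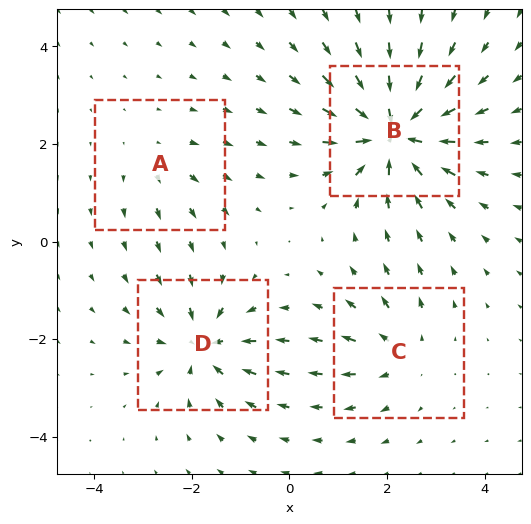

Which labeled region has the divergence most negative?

Divergence at each region's feature centre — A: about +2, B: about -9, C: about +4, D: about -6. Region B is most negative.

B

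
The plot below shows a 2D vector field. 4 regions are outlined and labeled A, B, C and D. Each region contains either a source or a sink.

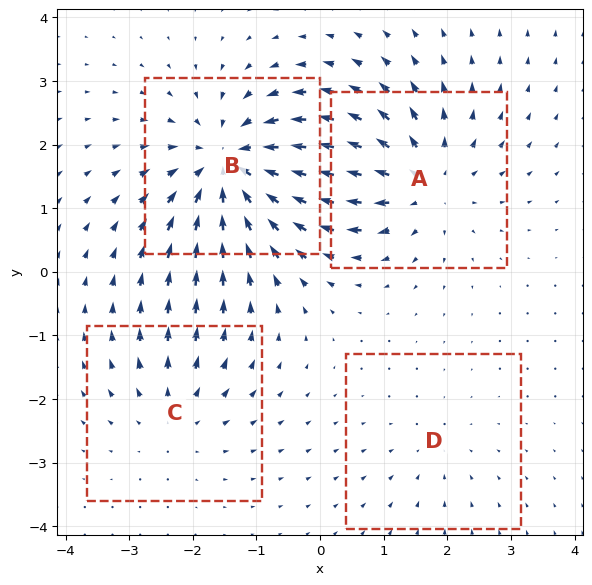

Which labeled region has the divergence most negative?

B

Divergence at each region's feature centre — A: about +5, B: about -6, C: about +3, D: about -2. Region B is most negative.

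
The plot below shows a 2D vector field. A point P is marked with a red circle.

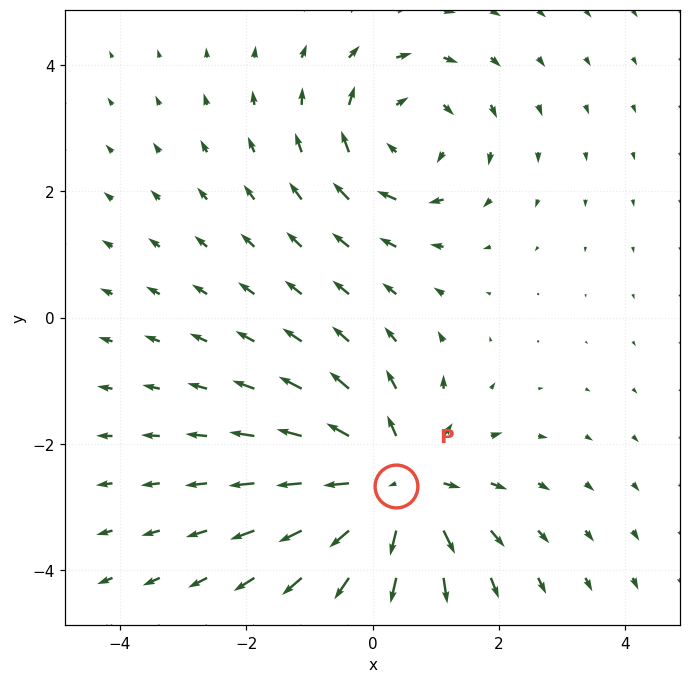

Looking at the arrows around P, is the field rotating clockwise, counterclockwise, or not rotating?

not rotating

Near P at (0.4, -2.7) the arrows show no circulation. The curl there is ≈0.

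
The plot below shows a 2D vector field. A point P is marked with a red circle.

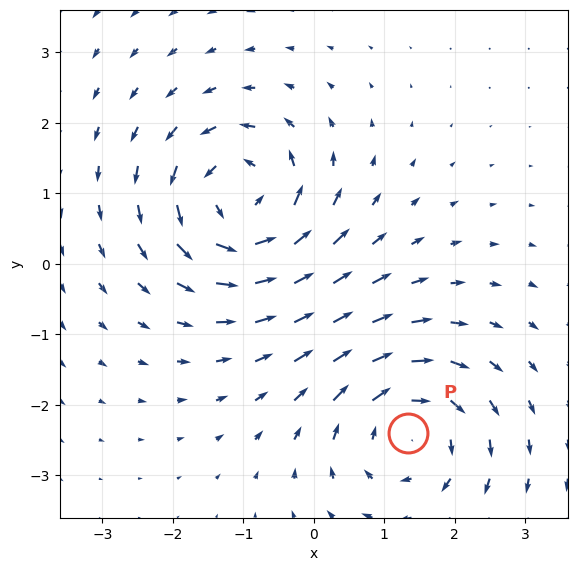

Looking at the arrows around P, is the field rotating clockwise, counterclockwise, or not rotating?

Near P at (1.3, -2.4) the arrows circulate clockwise. The curl (z-component) there is about -4; negative curl means clockwise rotation.

clockwise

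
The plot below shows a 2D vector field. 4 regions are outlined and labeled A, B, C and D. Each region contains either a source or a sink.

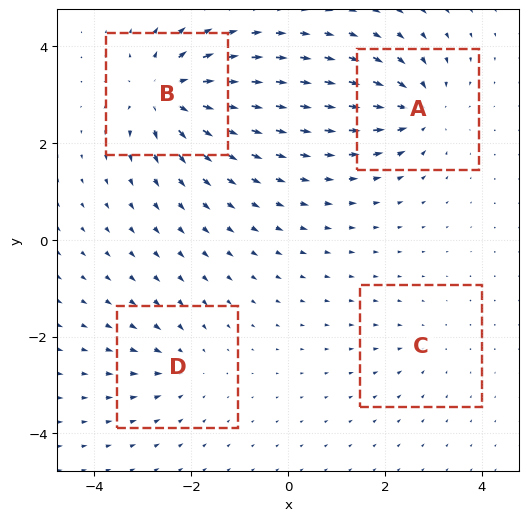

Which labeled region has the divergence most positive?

B

Divergence at each region's feature centre — A: about -6, B: about +8, C: about -2, D: about -4. Region B is most positive.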